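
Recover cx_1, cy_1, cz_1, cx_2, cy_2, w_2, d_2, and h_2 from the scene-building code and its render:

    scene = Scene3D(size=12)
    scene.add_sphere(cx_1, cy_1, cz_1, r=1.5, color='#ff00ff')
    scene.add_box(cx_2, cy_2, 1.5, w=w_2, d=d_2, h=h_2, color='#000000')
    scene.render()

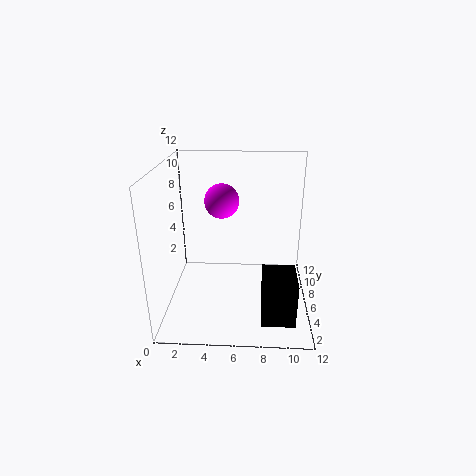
cx_1 = 4.5; cy_1 = 8; cz_1 = 8.5; cx_2 = 8; cy_2 = 0.5; w_2 = 2.5; d_2 = 3; h_2 = 3.5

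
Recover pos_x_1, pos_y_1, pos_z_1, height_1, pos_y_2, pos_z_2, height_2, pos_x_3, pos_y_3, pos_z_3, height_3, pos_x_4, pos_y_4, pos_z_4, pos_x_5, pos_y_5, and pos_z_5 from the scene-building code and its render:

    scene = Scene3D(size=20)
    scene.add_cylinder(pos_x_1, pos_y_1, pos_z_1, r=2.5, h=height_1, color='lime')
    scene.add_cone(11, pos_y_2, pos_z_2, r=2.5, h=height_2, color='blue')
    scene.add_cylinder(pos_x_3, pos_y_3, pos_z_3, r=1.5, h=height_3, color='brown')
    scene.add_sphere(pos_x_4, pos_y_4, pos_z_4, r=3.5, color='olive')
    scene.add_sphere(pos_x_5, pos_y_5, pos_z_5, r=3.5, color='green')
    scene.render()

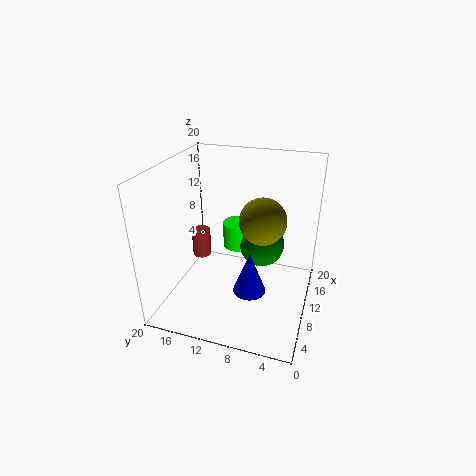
pos_x_1 = 16.5, pos_y_1 = 12, pos_z_1 = 5, height_1 = 4, pos_y_2 = 8.5, pos_z_2 = 0.5, height_2 = 6.5, pos_x_3 = 15, pos_y_3 = 18, pos_z_3 = 3, height_3 = 4.5, pos_x_4 = 14, pos_y_4 = 7.5, pos_z_4 = 11, pos_x_5 = 16, pos_y_5 = 8, pos_z_5 = 6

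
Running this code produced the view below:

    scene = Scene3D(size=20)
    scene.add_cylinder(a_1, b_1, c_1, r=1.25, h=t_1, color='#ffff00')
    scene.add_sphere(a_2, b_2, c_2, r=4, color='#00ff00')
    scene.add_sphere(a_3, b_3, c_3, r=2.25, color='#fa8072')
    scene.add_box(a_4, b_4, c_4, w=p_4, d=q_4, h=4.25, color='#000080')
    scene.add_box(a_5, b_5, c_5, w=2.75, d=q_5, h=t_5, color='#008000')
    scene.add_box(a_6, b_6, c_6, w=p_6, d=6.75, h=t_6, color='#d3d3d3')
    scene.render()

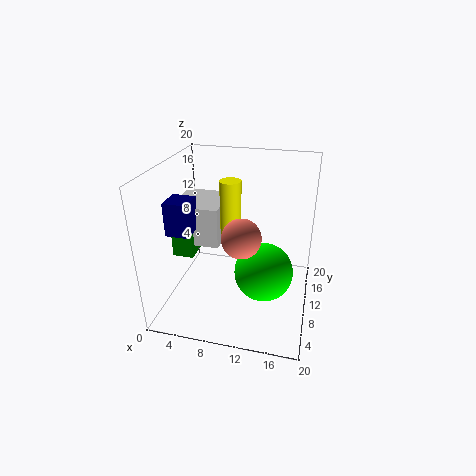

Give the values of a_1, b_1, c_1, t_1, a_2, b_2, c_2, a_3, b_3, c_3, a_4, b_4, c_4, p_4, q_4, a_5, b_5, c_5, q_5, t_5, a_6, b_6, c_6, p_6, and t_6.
a_1 = 10.25
b_1 = 5.5
c_1 = 12
t_1 = 7.75
a_2 = 14
b_2 = 8.5
c_2 = 6
a_3 = 12.25
b_3 = 2.5
c_3 = 14.25
a_4 = 2.5
b_4 = 3.5
c_4 = 12.75
p_4 = 3
q_4 = 3.25
a_5 = 2.25
b_5 = 5.5
c_5 = 8.75
q_5 = 4
t_5 = 3.75
a_6 = 2
b_6 = 6.25
c_6 = 10.25
p_6 = 6.25
t_6 = 5.25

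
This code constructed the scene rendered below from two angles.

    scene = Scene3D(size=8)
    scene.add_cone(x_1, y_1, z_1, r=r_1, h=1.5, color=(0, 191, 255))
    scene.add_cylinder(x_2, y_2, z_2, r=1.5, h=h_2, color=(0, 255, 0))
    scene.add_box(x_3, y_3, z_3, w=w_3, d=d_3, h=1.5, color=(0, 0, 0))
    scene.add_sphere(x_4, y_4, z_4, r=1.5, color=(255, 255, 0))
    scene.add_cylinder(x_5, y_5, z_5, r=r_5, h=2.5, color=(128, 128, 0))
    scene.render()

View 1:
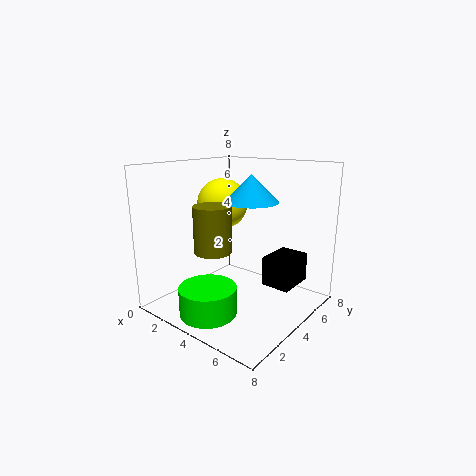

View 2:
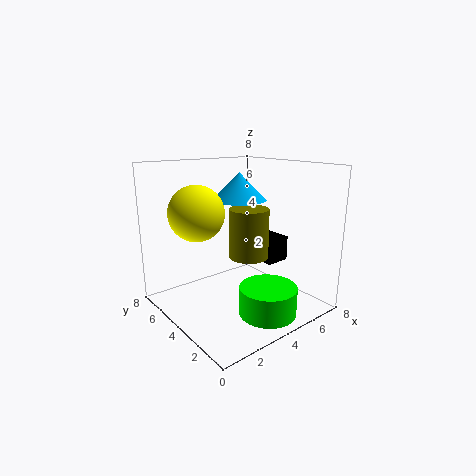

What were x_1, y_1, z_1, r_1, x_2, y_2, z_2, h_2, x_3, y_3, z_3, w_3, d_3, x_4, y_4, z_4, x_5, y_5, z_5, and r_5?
x_1 = 4.5, y_1 = 4.5, z_1 = 6, r_1 = 1.5, x_2 = 4, y_2 = 1.5, z_2 = 0.5, h_2 = 1.5, x_3 = 6, y_3 = 3.5, z_3 = 2, w_3 = 1.5, d_3 = 2, x_4 = 2, y_4 = 5, z_4 = 5.5, x_5 = 3.5, y_5 = 2.5, z_5 = 3.5, r_5 = 1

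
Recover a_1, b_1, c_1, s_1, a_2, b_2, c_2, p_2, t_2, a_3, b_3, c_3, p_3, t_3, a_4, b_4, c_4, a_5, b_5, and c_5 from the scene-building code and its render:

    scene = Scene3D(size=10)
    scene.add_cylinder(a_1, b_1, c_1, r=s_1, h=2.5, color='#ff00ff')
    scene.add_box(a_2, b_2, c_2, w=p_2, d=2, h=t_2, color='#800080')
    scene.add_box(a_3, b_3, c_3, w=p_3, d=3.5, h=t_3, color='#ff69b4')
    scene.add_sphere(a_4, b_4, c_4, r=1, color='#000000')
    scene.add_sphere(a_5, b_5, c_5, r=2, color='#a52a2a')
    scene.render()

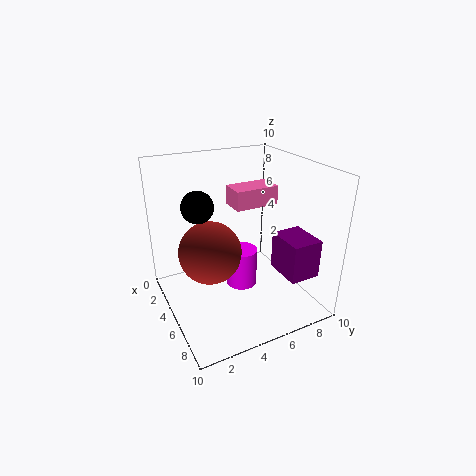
a_1 = 6.5; b_1 = 4.5; c_1 = 2.5; s_1 = 1; a_2 = 7; b_2 = 6.5; c_2 = 3.5; p_2 = 2.5; t_2 = 2.5; a_3 = 1; b_3 = 6; c_3 = 6; p_3 = 2; t_3 = 1.5; a_4 = 5.5; b_4 = 2; c_4 = 8; a_5 = 6; b_5 = 2.5; c_5 = 5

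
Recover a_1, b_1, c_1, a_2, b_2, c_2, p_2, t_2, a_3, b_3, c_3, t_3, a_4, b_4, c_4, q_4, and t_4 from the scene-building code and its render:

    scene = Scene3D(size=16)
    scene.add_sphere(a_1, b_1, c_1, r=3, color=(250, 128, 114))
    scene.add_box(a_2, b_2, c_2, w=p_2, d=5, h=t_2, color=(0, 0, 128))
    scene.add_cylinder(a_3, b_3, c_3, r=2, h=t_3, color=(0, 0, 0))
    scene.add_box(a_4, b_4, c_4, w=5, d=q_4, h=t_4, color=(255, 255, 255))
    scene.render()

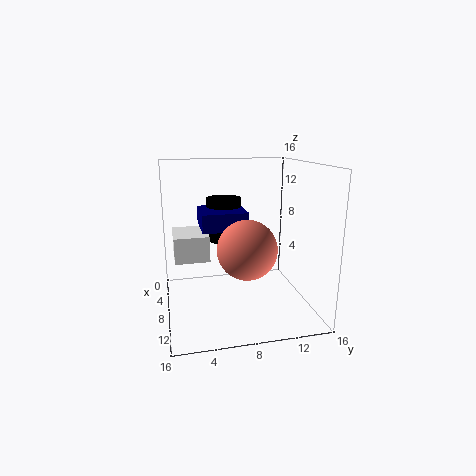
a_1 = 12; b_1 = 8; c_1 = 8; a_2 = 4; b_2 = 4; c_2 = 9; p_2 = 5; t_2 = 2; a_3 = 5; b_3 = 7; c_3 = 7; t_3 = 5; a_4 = 2; b_4 = 1; c_4 = 5; q_4 = 4; t_4 = 3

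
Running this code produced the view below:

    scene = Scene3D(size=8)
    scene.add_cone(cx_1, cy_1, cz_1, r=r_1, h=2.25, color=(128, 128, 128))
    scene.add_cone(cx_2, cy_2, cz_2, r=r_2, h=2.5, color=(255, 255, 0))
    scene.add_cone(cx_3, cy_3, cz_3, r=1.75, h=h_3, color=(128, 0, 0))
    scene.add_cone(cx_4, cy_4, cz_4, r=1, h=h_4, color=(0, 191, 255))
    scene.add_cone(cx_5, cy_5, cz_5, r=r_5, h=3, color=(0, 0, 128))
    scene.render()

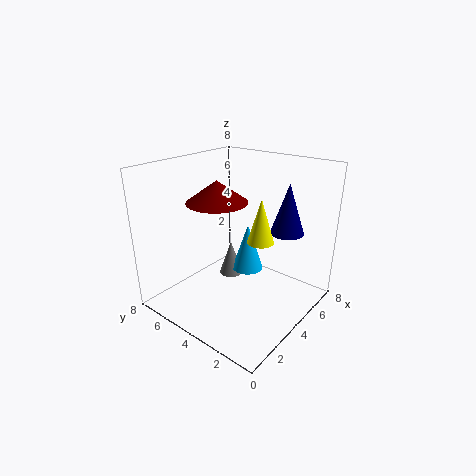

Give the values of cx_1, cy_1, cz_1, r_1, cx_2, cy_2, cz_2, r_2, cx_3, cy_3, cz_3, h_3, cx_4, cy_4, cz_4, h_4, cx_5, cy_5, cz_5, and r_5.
cx_1 = 5.75, cy_1 = 6, cz_1 = 0.25, r_1 = 0.75, cx_2 = 4.75, cy_2 = 3, cz_2 = 3.75, r_2 = 0.75, cx_3 = 4, cy_3 = 5.5, cz_3 = 5.75, h_3 = 1.25, cx_4 = 6.25, cy_4 = 5, cz_4 = 0.75, h_4 = 3, cx_5 = 6.75, cy_5 = 2.5, cz_5 = 3.75, r_5 = 1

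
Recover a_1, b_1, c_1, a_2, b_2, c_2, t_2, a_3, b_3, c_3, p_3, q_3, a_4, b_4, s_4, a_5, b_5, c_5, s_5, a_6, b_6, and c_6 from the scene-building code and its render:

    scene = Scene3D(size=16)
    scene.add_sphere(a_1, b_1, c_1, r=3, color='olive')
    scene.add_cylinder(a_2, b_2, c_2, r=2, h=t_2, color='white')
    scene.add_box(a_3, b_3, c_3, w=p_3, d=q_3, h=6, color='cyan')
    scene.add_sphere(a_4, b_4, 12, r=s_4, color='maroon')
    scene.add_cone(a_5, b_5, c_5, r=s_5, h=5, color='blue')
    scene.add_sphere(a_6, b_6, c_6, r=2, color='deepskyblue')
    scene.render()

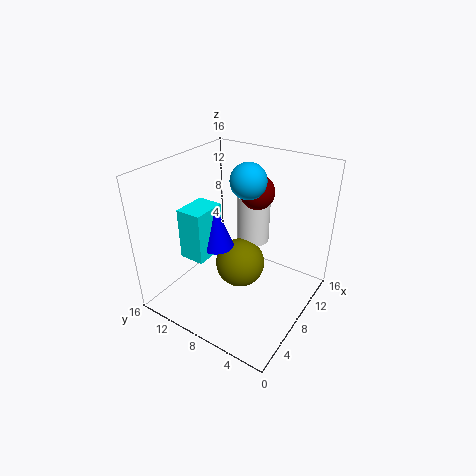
a_1 = 10; b_1 = 9; c_1 = 3; a_2 = 13; b_2 = 9; c_2 = 5; t_2 = 6; a_3 = 5; b_3 = 11; c_3 = 5; p_3 = 4; q_3 = 3; a_4 = 12; b_4 = 8; s_4 = 2; a_5 = 8; b_5 = 11; c_5 = 6; s_5 = 2; a_6 = 10; b_6 = 8; c_6 = 14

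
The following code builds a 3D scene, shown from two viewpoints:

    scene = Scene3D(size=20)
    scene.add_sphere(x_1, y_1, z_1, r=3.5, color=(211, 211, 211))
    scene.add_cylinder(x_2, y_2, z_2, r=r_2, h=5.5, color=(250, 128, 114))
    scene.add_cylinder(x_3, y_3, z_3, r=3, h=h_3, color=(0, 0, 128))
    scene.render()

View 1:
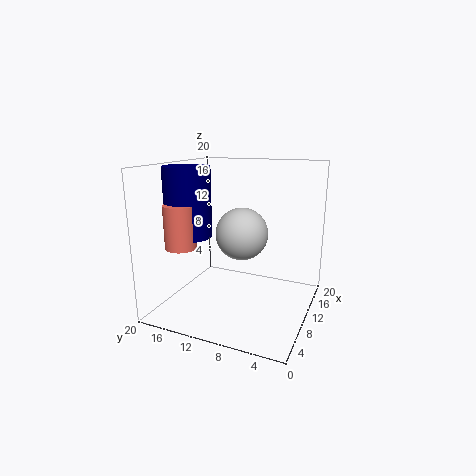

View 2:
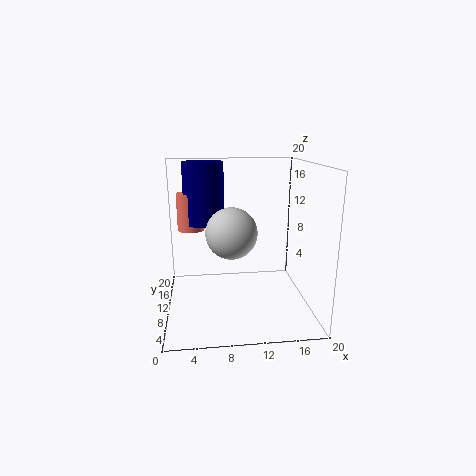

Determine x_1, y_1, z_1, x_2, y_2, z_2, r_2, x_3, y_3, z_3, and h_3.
x_1 = 9; y_1 = 9; z_1 = 11; x_2 = 3.5; y_2 = 15; z_2 = 10; r_2 = 2; x_3 = 5.5; y_3 = 15; z_3 = 11; h_3 = 9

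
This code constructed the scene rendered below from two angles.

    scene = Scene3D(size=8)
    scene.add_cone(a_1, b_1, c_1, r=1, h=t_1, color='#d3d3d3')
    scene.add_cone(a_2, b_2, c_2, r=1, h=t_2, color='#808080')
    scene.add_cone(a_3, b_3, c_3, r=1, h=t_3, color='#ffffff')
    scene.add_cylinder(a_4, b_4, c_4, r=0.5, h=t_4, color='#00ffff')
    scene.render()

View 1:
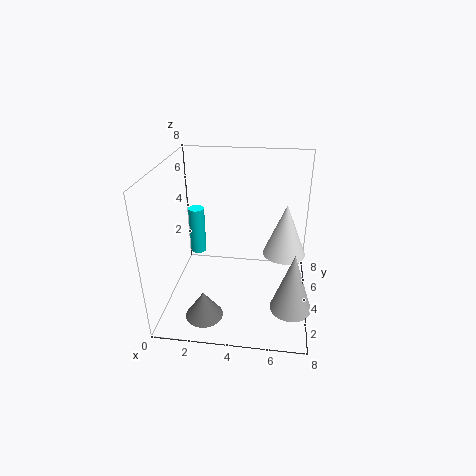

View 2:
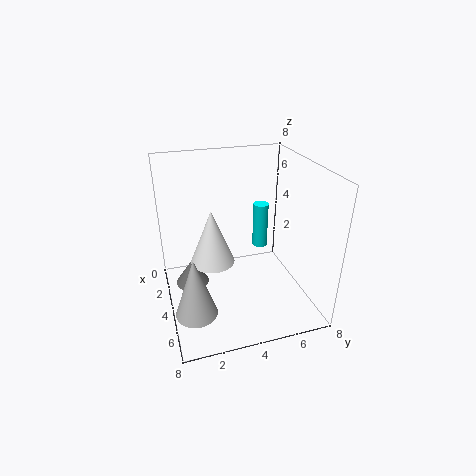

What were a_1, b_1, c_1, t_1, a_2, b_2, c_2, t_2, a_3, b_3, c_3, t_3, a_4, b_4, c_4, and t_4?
a_1 = 7
b_1 = 1
c_1 = 2
t_1 = 3
a_2 = 2.5
b_2 = 1.5
c_2 = 0.5
t_2 = 1.5
a_3 = 6.5
b_3 = 2
c_3 = 4.5
t_3 = 2.5
a_4 = 1
b_4 = 6.5
c_4 = 1.5
t_4 = 3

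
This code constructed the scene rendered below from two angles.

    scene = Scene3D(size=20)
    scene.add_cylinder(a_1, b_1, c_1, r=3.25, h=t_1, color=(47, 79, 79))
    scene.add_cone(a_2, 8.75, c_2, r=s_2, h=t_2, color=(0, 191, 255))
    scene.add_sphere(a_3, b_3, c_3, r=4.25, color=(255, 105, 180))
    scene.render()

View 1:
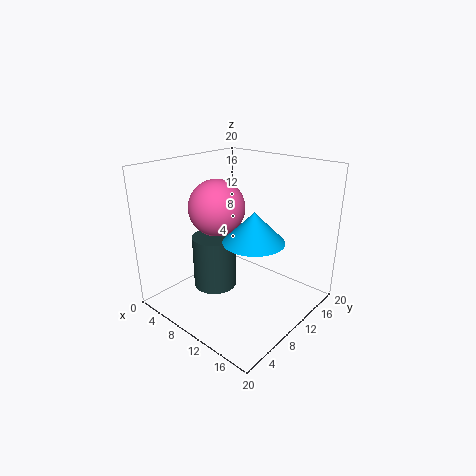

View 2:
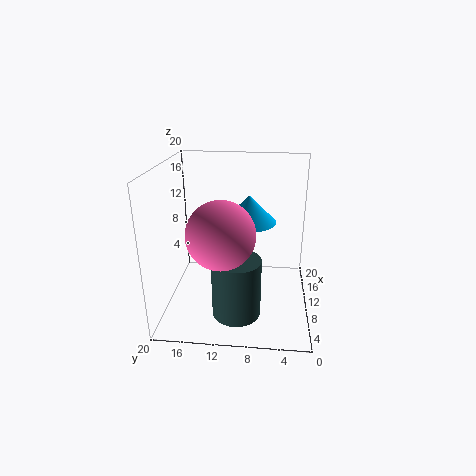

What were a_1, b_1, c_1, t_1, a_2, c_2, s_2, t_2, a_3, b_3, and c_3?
a_1 = 5.5, b_1 = 9.75, c_1 = 1, t_1 = 8, a_2 = 13.75, c_2 = 11, s_2 = 4, t_2 = 4, a_3 = 4.5, b_3 = 11.5, c_3 = 12.75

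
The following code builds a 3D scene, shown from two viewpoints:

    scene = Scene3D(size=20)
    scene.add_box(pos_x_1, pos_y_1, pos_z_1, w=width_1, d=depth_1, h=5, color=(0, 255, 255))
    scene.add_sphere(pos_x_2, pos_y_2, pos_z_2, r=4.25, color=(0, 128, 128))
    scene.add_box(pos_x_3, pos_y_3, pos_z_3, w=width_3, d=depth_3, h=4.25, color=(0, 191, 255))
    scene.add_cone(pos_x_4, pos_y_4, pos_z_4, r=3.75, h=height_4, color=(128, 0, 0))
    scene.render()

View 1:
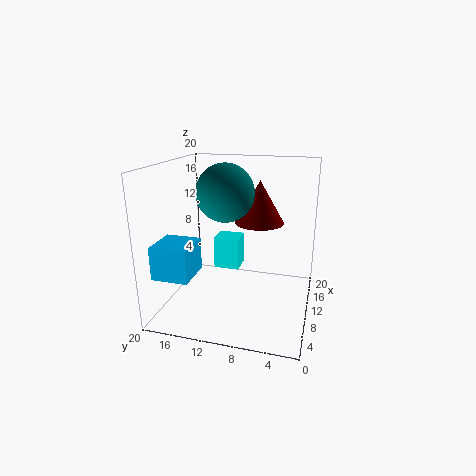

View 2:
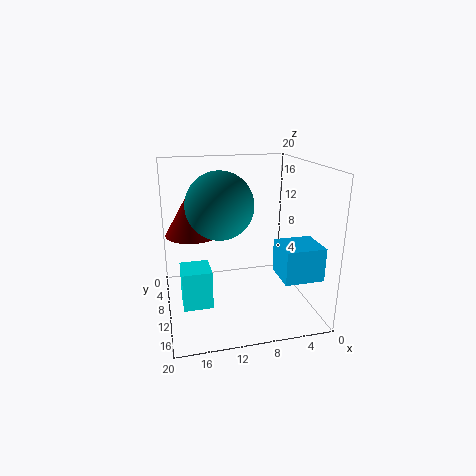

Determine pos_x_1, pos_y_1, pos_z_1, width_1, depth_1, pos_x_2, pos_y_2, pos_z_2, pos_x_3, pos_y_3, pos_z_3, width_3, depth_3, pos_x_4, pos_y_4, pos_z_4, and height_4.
pos_x_1 = 14.5
pos_y_1 = 11.25
pos_z_1 = 2.75
width_1 = 3.75
depth_1 = 4
pos_x_2 = 13
pos_y_2 = 12.75
pos_z_2 = 15.5
pos_x_3 = 1.25
pos_y_3 = 14
pos_z_3 = 6.75
width_3 = 5
depth_3 = 4.75
pos_x_4 = 16
pos_y_4 = 8.25
pos_z_4 = 10.5
height_4 = 6.5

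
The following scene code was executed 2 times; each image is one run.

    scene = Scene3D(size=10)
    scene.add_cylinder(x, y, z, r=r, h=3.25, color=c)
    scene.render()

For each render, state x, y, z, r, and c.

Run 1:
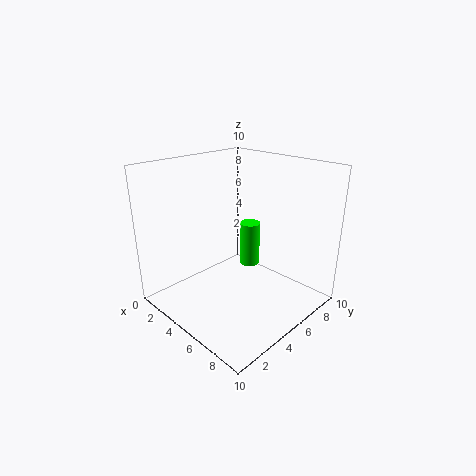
x = 4.5; y = 6.75; z = 2.25; r = 0.75; c = 'lime'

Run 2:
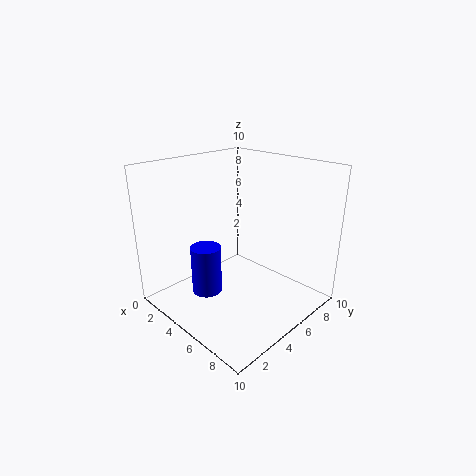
x = 4.5; y = 2.5; z = 1.75; r = 1; c = 'blue'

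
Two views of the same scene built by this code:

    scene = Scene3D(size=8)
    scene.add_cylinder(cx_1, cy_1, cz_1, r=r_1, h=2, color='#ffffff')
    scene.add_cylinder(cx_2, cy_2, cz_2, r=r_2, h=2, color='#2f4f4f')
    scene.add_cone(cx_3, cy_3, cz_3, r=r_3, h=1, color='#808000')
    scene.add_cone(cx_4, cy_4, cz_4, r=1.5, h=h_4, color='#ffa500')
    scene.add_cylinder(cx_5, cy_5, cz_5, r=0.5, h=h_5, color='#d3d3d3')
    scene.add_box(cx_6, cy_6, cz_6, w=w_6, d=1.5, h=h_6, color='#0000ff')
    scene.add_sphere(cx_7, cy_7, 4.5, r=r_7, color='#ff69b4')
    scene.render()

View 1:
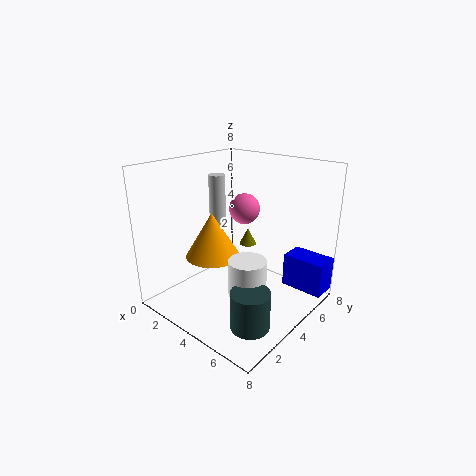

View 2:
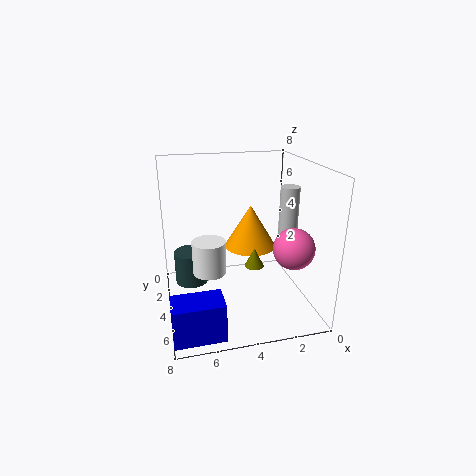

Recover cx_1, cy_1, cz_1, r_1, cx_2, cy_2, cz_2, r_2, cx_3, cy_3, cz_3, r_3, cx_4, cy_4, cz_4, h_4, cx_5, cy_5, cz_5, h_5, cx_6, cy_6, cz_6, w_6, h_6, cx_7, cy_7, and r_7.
cx_1 = 5.5, cy_1 = 3, cz_1 = 1.5, r_1 = 1, cx_2 = 6.5, cy_2 = 2, cz_2 = 0.5, r_2 = 1, cx_3 = 3.5, cy_3 = 5.5, cz_3 = 3, r_3 = 0.5, cx_4 = 3, cy_4 = 3, cz_4 = 3, h_4 = 2.5, cx_5 = 1.5, cy_5 = 5, cz_5 = 4, h_5 = 3, cx_6 = 5.5, cy_6 = 6.5, cz_6 = 0.5, w_6 = 2.5, h_6 = 2, cx_7 = 2, cy_7 = 7, r_7 = 1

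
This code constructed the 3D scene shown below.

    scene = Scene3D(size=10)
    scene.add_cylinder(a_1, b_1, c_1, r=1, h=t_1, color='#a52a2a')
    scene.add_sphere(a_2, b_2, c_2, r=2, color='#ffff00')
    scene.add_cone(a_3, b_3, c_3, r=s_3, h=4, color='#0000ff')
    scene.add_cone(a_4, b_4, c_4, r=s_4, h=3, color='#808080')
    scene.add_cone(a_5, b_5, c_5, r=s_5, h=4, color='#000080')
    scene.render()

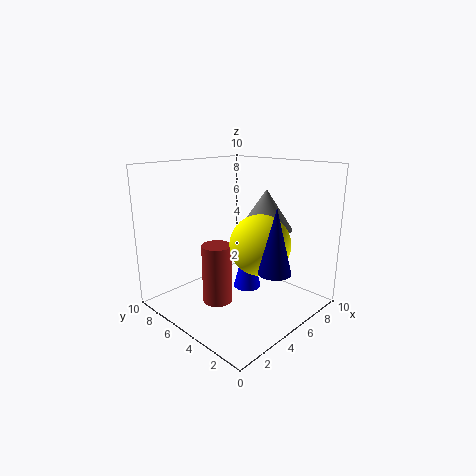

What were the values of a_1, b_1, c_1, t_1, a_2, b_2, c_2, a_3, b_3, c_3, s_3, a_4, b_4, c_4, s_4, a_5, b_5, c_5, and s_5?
a_1 = 3, b_1 = 5, c_1 = 1, t_1 = 4, a_2 = 5, b_2 = 3, c_2 = 5, a_3 = 6, b_3 = 5, c_3 = 1, s_3 = 1, a_4 = 8, b_4 = 5, c_4 = 5, s_4 = 2, a_5 = 4, b_5 = 1, c_5 = 4, s_5 = 1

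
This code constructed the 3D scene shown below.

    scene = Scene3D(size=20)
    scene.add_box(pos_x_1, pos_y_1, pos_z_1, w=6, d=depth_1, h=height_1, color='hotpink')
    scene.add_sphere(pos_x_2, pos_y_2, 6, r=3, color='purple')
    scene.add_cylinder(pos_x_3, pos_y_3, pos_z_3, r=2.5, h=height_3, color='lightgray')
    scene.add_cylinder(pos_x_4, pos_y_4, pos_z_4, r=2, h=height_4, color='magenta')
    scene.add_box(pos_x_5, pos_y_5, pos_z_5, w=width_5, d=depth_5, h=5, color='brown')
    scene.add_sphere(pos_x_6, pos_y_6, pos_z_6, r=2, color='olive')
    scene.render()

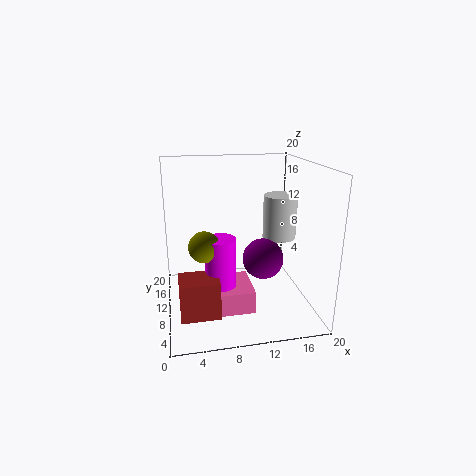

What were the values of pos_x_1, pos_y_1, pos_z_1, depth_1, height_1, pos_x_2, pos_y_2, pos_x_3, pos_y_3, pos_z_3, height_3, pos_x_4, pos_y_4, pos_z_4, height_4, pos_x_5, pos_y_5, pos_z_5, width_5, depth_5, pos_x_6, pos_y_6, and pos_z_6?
pos_x_1 = 5, pos_y_1 = 3.5, pos_z_1 = 2, depth_1 = 6, height_1 = 3, pos_x_2 = 14, pos_y_2 = 11, pos_x_3 = 17, pos_y_3 = 13, pos_z_3 = 8.5, height_3 = 6.5, pos_x_4 = 7, pos_y_4 = 6.5, pos_z_4 = 3, height_4 = 8.5, pos_x_5 = 1.5, pos_y_5 = 3, pos_z_5 = 2, width_5 = 5, depth_5 = 4, pos_x_6 = 5, pos_y_6 = 6.5, pos_z_6 = 10.5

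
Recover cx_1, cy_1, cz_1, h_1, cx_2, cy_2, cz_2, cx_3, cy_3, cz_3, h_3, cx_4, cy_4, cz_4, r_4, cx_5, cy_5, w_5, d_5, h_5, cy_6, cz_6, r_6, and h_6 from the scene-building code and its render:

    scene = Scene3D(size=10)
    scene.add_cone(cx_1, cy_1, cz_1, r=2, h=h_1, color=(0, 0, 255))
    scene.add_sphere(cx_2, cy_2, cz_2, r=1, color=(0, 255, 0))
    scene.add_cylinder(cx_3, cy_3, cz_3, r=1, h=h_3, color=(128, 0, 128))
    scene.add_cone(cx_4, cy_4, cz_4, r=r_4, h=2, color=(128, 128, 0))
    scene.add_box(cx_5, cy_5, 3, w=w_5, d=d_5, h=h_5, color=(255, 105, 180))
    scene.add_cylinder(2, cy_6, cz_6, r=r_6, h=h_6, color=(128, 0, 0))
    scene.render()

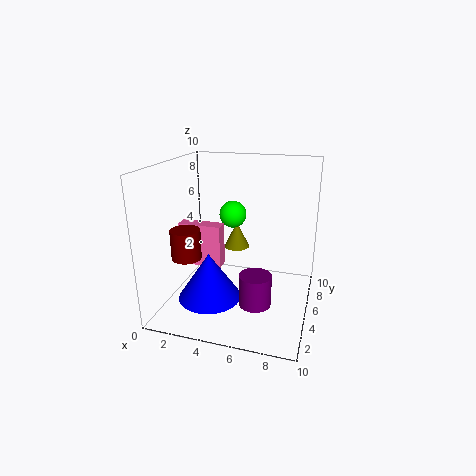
cx_1 = 4, cy_1 = 2, cz_1 = 2, h_1 = 3, cx_2 = 4, cy_2 = 7, cz_2 = 6, cx_3 = 7, cy_3 = 2, cz_3 = 2, h_3 = 2, cx_4 = 4, cy_4 = 8, cz_4 = 3, r_4 = 1, cx_5 = 1, cy_5 = 4, w_5 = 3, d_5 = 1, h_5 = 3, cy_6 = 3, cz_6 = 4, r_6 = 1, h_6 = 2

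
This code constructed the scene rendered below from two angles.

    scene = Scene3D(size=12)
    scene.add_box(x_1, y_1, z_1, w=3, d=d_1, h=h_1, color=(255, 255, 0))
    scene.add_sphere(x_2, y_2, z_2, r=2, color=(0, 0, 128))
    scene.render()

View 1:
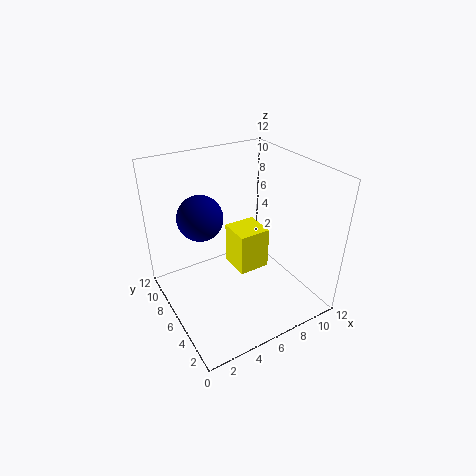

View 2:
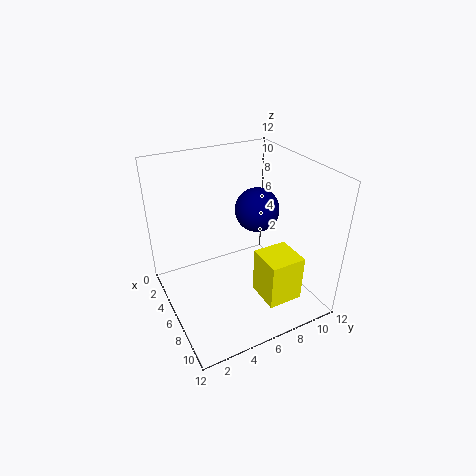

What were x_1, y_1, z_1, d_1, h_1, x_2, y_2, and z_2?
x_1 = 7, y_1 = 7, z_1 = 1, d_1 = 3, h_1 = 4, x_2 = 4, y_2 = 9, z_2 = 7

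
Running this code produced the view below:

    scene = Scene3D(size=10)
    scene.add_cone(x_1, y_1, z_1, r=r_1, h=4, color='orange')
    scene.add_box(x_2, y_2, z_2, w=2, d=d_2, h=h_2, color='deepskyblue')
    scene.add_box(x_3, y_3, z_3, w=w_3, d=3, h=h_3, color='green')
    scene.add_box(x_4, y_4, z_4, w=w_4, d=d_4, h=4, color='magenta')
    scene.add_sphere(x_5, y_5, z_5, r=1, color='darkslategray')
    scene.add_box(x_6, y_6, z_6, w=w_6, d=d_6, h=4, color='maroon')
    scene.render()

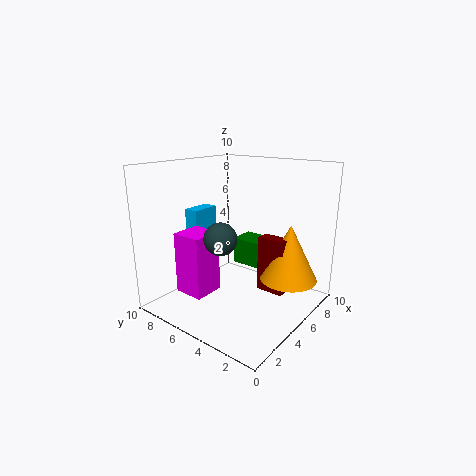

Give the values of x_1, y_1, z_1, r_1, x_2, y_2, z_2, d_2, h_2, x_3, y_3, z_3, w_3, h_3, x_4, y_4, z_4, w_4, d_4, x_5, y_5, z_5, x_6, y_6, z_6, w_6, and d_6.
x_1 = 7, y_1 = 2, z_1 = 2, r_1 = 2, x_2 = 3, y_2 = 7, z_2 = 3, d_2 = 1, h_2 = 4, x_3 = 7, y_3 = 4, z_3 = 2, w_3 = 2, h_3 = 2, x_4 = 1, y_4 = 5, z_4 = 2, w_4 = 2, d_4 = 2, x_5 = 2, y_5 = 4, z_5 = 6, x_6 = 6, y_6 = 2, z_6 = 1, w_6 = 1, d_6 = 2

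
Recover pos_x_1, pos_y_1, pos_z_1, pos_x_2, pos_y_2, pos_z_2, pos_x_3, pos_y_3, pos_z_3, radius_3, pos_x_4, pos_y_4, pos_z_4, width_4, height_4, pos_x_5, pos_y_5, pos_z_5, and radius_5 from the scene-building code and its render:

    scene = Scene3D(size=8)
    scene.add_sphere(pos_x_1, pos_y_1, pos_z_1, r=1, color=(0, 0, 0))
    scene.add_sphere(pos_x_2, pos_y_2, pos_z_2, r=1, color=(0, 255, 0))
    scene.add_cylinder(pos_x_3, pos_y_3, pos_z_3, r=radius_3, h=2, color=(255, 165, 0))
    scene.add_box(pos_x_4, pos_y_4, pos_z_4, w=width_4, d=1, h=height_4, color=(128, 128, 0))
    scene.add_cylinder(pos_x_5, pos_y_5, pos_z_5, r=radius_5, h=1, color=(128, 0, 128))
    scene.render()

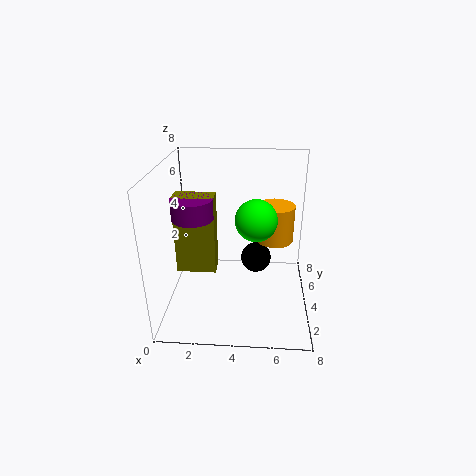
pos_x_1 = 5; pos_y_1 = 7; pos_z_1 = 1; pos_x_2 = 5; pos_y_2 = 2; pos_z_2 = 6; pos_x_3 = 6; pos_y_3 = 4; pos_z_3 = 4; radius_3 = 1; pos_x_4 = 1; pos_y_4 = 2; pos_z_4 = 3; width_4 = 2; height_4 = 4; pos_x_5 = 2; pos_y_5 = 2; pos_z_5 = 6; radius_5 = 1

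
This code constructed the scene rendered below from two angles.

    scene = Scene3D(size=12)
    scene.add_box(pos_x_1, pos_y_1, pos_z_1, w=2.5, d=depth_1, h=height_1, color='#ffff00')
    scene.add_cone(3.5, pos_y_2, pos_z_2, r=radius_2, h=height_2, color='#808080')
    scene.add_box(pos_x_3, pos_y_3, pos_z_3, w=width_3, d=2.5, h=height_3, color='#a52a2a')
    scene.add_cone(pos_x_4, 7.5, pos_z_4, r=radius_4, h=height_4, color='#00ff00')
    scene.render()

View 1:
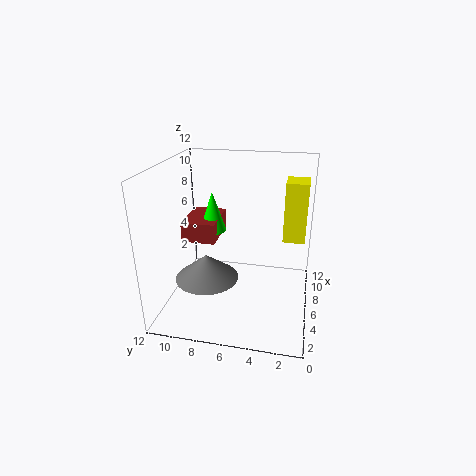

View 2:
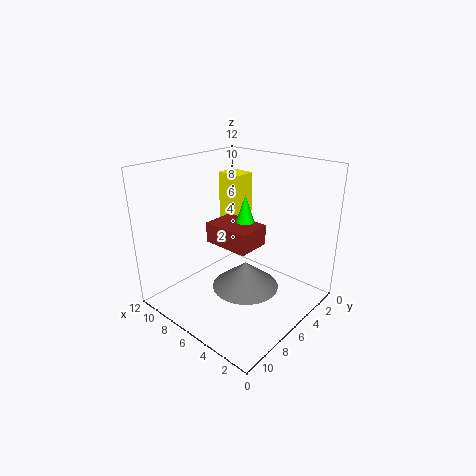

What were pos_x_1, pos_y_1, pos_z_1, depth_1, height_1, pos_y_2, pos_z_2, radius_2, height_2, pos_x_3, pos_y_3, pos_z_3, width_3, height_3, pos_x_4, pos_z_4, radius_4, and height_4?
pos_x_1 = 9
pos_y_1 = 0.5
pos_z_1 = 4.5
depth_1 = 2
height_1 = 5.5
pos_y_2 = 8
pos_z_2 = 3.5
radius_2 = 2.5
height_2 = 2
pos_x_3 = 2.5
pos_y_3 = 7
pos_z_3 = 7
width_3 = 3.5
height_3 = 1.5
pos_x_4 = 4
pos_z_4 = 7.5
radius_4 = 1
height_4 = 3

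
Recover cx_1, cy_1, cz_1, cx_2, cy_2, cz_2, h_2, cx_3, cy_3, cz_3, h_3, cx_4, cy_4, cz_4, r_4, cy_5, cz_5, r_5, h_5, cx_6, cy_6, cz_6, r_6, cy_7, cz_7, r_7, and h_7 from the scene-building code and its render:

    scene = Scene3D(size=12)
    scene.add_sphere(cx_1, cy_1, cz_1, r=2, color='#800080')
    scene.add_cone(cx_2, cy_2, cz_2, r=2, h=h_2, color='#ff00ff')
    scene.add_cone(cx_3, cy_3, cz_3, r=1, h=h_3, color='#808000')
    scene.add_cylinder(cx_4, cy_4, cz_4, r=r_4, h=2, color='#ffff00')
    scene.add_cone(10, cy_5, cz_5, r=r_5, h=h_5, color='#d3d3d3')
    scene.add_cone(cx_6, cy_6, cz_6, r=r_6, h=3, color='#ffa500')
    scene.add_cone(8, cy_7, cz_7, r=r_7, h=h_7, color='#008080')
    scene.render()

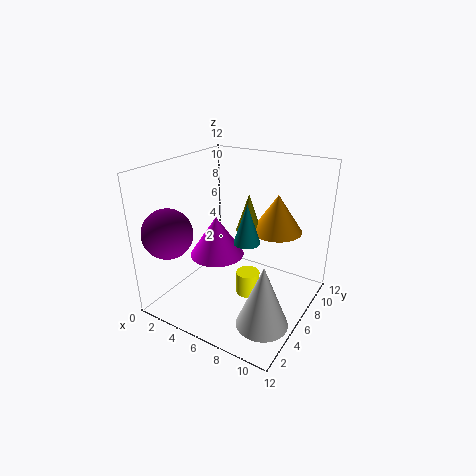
cx_1 = 2
cy_1 = 2
cz_1 = 7
cx_2 = 6
cy_2 = 3
cz_2 = 6
h_2 = 3
cx_3 = 7
cy_3 = 6
cz_3 = 7
h_3 = 3
cx_4 = 7
cy_4 = 6
cz_4 = 1
r_4 = 1
cy_5 = 3
cz_5 = 1
r_5 = 2
h_5 = 5
cx_6 = 9
cy_6 = 7
cz_6 = 7
r_6 = 2
cy_7 = 4
cz_7 = 7
r_7 = 1
h_7 = 3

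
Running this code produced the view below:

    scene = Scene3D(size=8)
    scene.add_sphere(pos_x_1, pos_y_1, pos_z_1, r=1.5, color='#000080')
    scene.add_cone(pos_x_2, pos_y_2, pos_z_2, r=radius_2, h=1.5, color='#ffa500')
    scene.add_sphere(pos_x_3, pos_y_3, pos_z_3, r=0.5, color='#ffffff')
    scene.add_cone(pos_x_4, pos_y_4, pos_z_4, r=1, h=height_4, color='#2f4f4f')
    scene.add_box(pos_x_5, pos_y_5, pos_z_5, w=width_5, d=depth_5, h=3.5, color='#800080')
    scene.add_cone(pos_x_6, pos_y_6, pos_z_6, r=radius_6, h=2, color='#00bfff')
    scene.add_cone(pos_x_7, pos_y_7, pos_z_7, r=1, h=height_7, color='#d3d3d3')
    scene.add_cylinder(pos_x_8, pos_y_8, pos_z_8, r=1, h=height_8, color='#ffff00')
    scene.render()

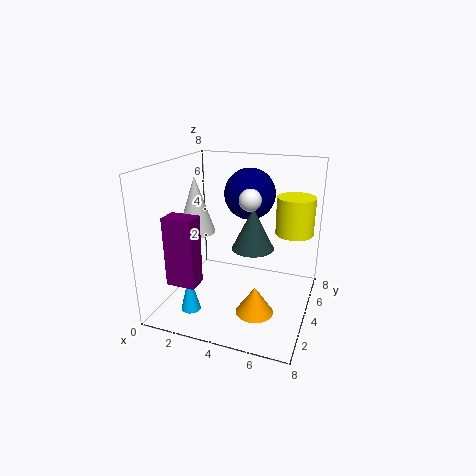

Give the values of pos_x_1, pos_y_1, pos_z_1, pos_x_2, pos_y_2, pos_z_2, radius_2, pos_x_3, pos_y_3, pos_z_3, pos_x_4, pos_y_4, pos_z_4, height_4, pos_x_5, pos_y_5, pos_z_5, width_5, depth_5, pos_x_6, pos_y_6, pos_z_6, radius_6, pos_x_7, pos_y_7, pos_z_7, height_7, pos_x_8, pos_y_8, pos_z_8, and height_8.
pos_x_1 = 4
pos_y_1 = 6
pos_z_1 = 6
pos_x_2 = 5.5
pos_y_2 = 2.5
pos_z_2 = 0.5
radius_2 = 1
pos_x_3 = 5.5
pos_y_3 = 1.5
pos_z_3 = 7
pos_x_4 = 5.5
pos_y_4 = 2
pos_z_4 = 4.5
height_4 = 2
pos_x_5 = 1.5
pos_y_5 = 0.5
pos_z_5 = 2.5
width_5 = 1.5
depth_5 = 1
pos_x_6 = 2.5
pos_y_6 = 1
pos_z_6 = 1
radius_6 = 0.5
pos_x_7 = 2
pos_y_7 = 3
pos_z_7 = 4.5
height_7 = 3
pos_x_8 = 7
pos_y_8 = 4.5
pos_z_8 = 4.5
height_8 = 2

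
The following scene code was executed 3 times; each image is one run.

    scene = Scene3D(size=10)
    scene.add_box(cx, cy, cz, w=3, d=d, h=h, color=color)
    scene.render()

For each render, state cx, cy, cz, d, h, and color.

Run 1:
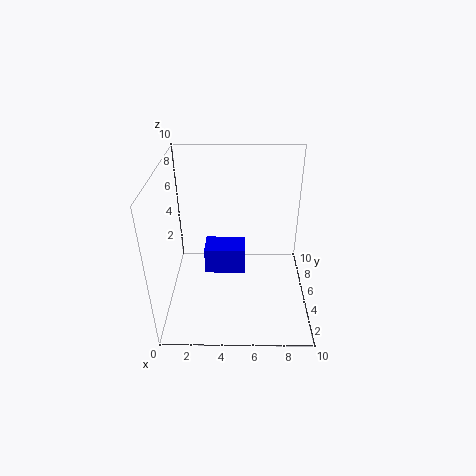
cx = 2.5, cy = 5.5, cz = 1.5, d = 2, h = 2, color = 'blue'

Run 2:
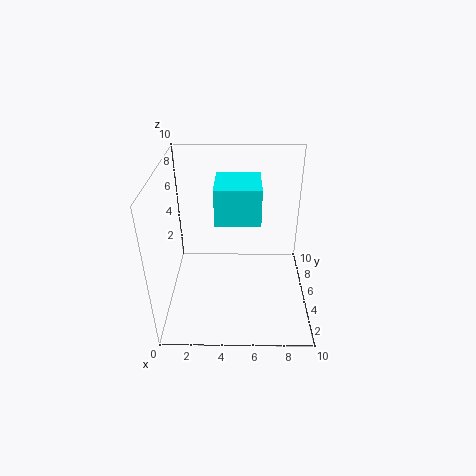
cx = 3.5, cy = 4, cz = 6.5, d = 3, h = 2.5, color = 'cyan'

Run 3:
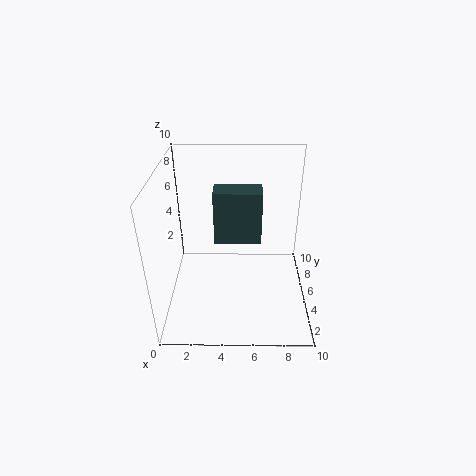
cx = 3.5, cy = 3.5, cz = 5.5, d = 1.5, h = 3.5, color = 'darkslategray'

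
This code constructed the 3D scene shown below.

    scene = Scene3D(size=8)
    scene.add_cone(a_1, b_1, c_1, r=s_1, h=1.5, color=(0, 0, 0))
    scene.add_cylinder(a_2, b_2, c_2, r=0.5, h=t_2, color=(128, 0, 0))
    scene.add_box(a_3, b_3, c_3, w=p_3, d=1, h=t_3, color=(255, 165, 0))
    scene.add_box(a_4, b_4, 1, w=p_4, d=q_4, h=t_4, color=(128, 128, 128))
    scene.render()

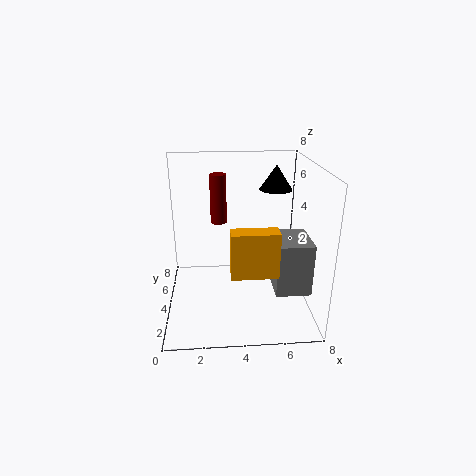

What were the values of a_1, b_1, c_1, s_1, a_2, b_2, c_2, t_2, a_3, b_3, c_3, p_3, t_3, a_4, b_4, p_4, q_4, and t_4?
a_1 = 6.5; b_1 = 6.5; c_1 = 6; s_1 = 1; a_2 = 3; b_2 = 6.5; c_2 = 4; t_2 = 3; a_3 = 3.5; b_3 = 2; c_3 = 2.5; p_3 = 2.5; t_3 = 2.5; a_4 = 6; b_4 = 2.5; p_4 = 2; q_4 = 2.5; t_4 = 3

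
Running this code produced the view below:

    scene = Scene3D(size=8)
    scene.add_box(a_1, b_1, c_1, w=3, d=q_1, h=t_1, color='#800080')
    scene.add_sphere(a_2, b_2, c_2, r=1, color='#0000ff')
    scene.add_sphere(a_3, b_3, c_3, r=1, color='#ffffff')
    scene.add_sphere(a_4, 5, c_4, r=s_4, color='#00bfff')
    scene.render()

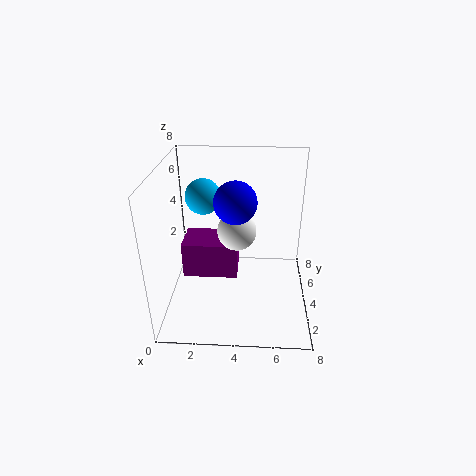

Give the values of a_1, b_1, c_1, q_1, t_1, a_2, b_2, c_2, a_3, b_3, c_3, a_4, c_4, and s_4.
a_1 = 1, b_1 = 3, c_1 = 2, q_1 = 2, t_1 = 2, a_2 = 4, b_2 = 2, c_2 = 7, a_3 = 4, b_3 = 3, c_3 = 5, a_4 = 2, c_4 = 6, s_4 = 1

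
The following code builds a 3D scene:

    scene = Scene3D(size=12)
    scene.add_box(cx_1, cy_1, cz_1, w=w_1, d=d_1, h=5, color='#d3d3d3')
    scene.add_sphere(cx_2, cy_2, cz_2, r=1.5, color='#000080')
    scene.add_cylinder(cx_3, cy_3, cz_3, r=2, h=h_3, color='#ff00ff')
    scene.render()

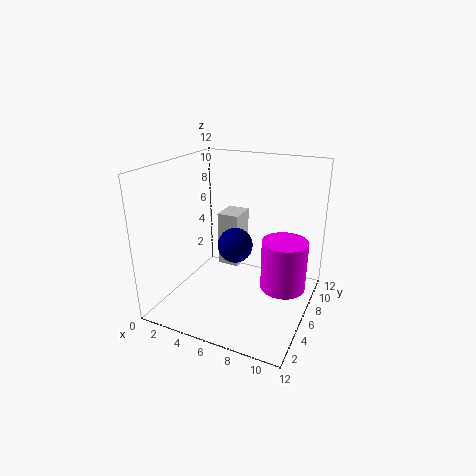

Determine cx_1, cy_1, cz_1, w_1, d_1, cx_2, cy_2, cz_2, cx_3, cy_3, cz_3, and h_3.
cx_1 = 3, cy_1 = 8, cz_1 = 2, w_1 = 2, d_1 = 2.5, cx_2 = 5.5, cy_2 = 6.5, cz_2 = 5, cx_3 = 9.5, cy_3 = 8, cz_3 = 1, h_3 = 4.5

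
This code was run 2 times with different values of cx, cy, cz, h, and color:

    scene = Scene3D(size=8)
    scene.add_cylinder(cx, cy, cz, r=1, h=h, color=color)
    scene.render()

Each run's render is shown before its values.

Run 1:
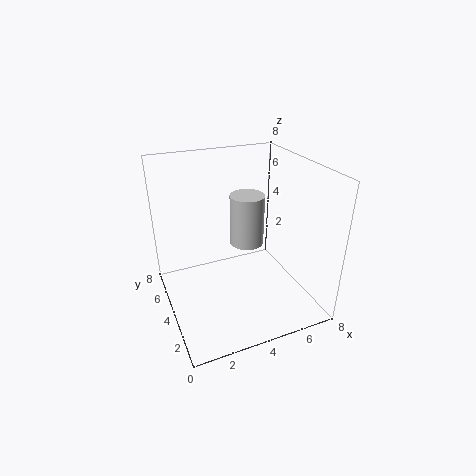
cx = 5; cy = 5; cz = 3; h = 3; color = 'lightgray'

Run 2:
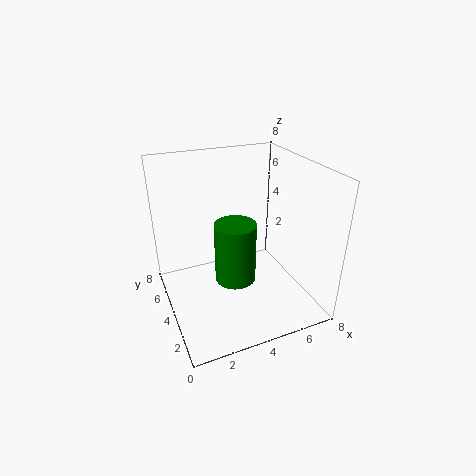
cx = 3; cy = 2; cz = 3; h = 3; color = 'green'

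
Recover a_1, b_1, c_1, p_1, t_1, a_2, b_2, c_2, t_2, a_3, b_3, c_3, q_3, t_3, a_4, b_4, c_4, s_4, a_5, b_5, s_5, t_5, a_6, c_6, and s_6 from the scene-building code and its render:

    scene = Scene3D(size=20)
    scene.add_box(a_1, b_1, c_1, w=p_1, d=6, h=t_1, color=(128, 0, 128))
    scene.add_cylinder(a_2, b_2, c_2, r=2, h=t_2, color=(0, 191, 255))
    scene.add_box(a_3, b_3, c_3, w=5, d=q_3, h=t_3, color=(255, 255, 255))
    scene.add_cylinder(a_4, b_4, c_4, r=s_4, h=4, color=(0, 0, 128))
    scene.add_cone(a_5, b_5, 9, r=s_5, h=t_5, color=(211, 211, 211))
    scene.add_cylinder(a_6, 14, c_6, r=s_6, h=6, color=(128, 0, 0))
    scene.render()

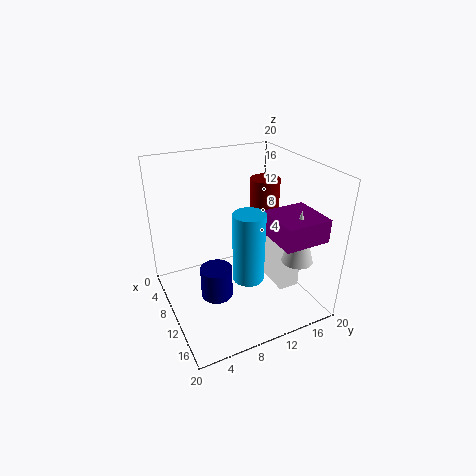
a_1 = 13; b_1 = 12; c_1 = 12; p_1 = 6; t_1 = 3; a_2 = 15; b_2 = 9; c_2 = 7; t_2 = 9; a_3 = 9; b_3 = 15; c_3 = 2; q_3 = 3; t_3 = 7; a_4 = 14; b_4 = 5; c_4 = 5; s_4 = 2; a_5 = 17; b_5 = 15; s_5 = 2; t_5 = 7; a_6 = 10; c_6 = 12; s_6 = 2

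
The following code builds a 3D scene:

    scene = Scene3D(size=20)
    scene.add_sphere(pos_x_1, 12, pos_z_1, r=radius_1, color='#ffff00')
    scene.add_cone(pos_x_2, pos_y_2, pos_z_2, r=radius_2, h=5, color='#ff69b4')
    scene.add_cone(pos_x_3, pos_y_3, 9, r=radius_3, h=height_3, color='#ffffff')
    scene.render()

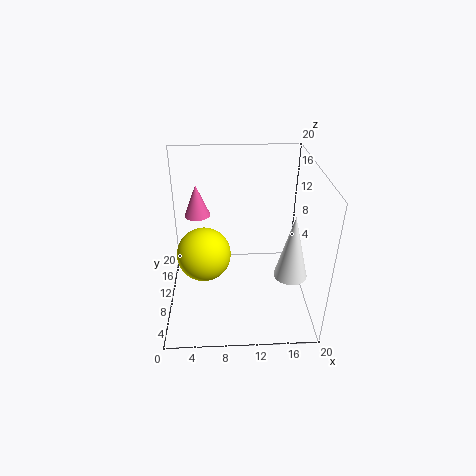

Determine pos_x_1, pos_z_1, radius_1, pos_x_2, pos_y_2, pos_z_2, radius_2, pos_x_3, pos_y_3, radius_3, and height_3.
pos_x_1 = 5, pos_z_1 = 6, radius_1 = 4, pos_x_2 = 4, pos_y_2 = 17, pos_z_2 = 10, radius_2 = 2, pos_x_3 = 16, pos_y_3 = 3, radius_3 = 2, height_3 = 8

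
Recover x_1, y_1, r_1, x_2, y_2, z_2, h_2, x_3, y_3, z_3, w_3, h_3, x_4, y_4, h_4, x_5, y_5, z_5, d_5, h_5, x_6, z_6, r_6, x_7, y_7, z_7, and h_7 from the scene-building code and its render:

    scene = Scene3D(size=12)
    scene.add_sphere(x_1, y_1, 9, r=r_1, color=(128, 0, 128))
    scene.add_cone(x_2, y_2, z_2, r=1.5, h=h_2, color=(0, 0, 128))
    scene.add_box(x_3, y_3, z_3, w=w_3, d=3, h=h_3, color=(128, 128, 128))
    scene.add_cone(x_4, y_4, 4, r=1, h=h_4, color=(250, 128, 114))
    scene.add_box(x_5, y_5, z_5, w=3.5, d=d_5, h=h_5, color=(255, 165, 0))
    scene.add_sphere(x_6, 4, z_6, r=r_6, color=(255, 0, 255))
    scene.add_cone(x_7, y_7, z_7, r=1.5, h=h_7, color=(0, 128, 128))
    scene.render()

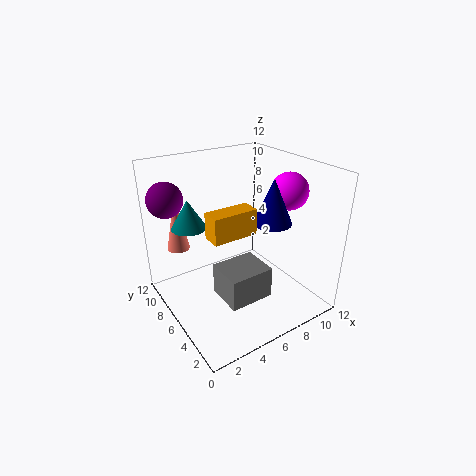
x_1 = 1.5; y_1 = 10; r_1 = 1.5; x_2 = 7.5; y_2 = 3.5; z_2 = 8; h_2 = 3.5; x_3 = 3; y_3 = 2; z_3 = 2.5; w_3 = 3.5; h_3 = 2.5; x_4 = 2.5; y_4 = 10.5; h_4 = 5; x_5 = 2.5; y_5 = 3.5; z_5 = 7.5; d_5 = 1.5; h_5 = 2; x_6 = 9.5; z_6 = 10; r_6 = 1.5; x_7 = 3; y_7 = 9; z_7 = 6.5; h_7 = 2.5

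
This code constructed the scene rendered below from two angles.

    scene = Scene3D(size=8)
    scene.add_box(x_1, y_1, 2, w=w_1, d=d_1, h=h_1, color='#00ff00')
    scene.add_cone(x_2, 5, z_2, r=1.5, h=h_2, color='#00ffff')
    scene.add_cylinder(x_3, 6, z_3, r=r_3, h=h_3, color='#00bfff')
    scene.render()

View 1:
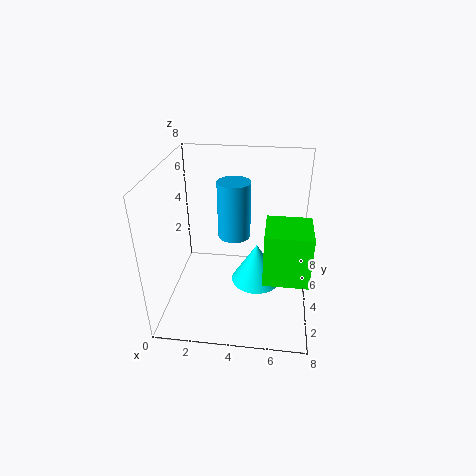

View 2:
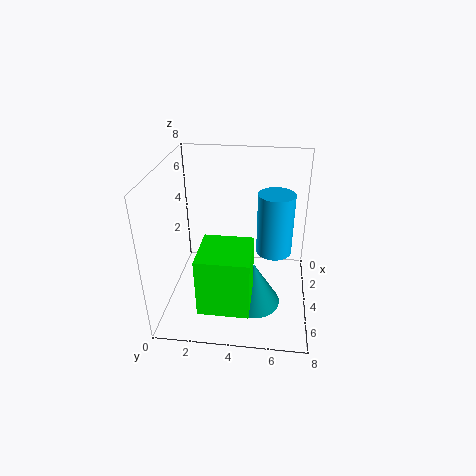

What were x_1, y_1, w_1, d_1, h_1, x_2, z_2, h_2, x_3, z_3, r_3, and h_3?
x_1 = 5.5
y_1 = 2.5
w_1 = 2.5
d_1 = 2.5
h_1 = 3
x_2 = 5
z_2 = 0.5
h_2 = 2.5
x_3 = 3.5
z_3 = 3
r_3 = 1
h_3 = 3.5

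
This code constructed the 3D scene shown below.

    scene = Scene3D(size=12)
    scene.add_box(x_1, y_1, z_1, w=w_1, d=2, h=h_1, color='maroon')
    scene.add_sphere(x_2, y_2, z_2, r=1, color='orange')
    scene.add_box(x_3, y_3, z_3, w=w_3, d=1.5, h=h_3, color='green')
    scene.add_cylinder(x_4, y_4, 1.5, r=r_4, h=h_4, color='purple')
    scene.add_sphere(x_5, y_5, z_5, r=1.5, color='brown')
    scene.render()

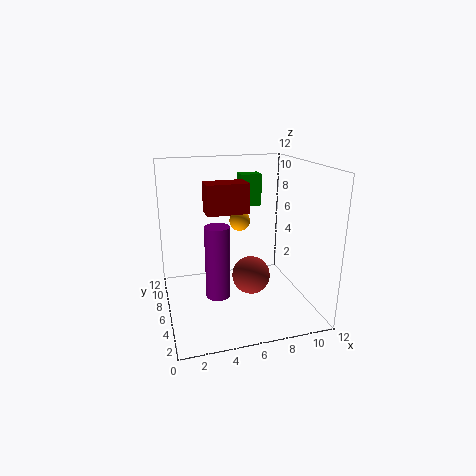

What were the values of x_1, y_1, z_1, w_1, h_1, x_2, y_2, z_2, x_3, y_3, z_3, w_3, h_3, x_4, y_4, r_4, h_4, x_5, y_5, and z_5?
x_1 = 3.5; y_1 = 6; z_1 = 8; w_1 = 3.5; h_1 = 2.5; x_2 = 7.5; y_2 = 10.5; z_2 = 6; x_3 = 7.5; y_3 = 10; z_3 = 7.5; w_3 = 2; h_3 = 3; x_4 = 4; y_4 = 5; r_4 = 1; h_4 = 6; x_5 = 6.5; y_5 = 4; z_5 = 3.5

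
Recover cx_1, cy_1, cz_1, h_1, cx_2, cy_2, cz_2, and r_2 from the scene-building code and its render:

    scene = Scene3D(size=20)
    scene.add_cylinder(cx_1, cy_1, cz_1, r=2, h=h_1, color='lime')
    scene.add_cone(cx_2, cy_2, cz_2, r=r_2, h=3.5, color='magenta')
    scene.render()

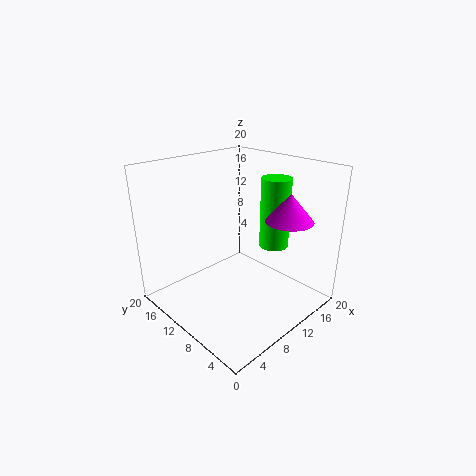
cx_1 = 13.5
cy_1 = 6.5
cz_1 = 9
h_1 = 9.5
cx_2 = 12
cy_2 = 3
cz_2 = 14
r_2 = 3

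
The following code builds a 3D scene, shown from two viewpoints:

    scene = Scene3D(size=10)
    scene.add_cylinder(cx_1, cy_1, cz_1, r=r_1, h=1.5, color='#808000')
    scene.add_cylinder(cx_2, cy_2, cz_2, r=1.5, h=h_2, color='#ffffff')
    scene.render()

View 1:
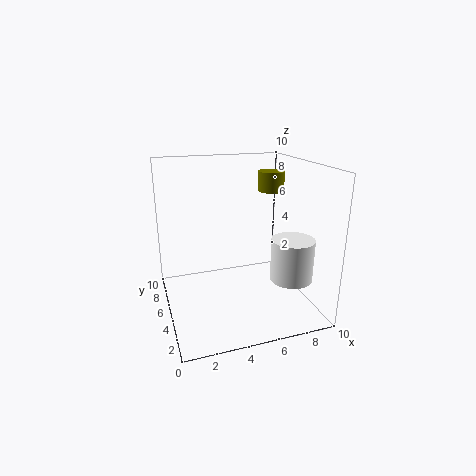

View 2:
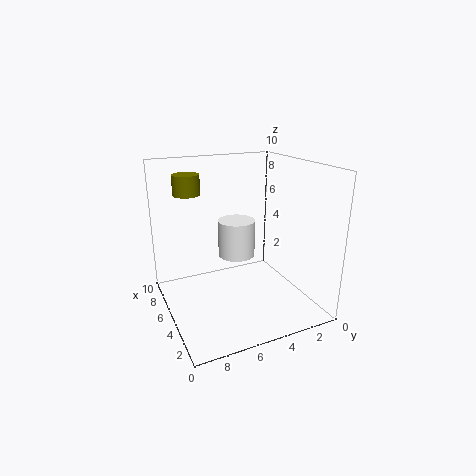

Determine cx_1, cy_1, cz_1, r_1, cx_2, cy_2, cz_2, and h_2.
cx_1 = 8.5, cy_1 = 7.5, cz_1 = 7.5, r_1 = 1, cx_2 = 8.5, cy_2 = 3.5, cz_2 = 2, h_2 = 3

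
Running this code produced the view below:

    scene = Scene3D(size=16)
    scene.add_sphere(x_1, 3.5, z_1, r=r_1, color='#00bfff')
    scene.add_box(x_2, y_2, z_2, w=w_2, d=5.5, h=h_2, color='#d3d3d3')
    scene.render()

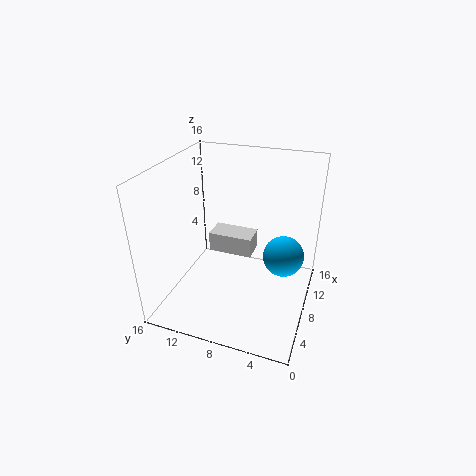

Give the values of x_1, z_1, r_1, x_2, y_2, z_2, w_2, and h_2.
x_1 = 12; z_1 = 4; r_1 = 2.5; x_2 = 11; y_2 = 7.5; z_2 = 3.5; w_2 = 3; h_2 = 2.5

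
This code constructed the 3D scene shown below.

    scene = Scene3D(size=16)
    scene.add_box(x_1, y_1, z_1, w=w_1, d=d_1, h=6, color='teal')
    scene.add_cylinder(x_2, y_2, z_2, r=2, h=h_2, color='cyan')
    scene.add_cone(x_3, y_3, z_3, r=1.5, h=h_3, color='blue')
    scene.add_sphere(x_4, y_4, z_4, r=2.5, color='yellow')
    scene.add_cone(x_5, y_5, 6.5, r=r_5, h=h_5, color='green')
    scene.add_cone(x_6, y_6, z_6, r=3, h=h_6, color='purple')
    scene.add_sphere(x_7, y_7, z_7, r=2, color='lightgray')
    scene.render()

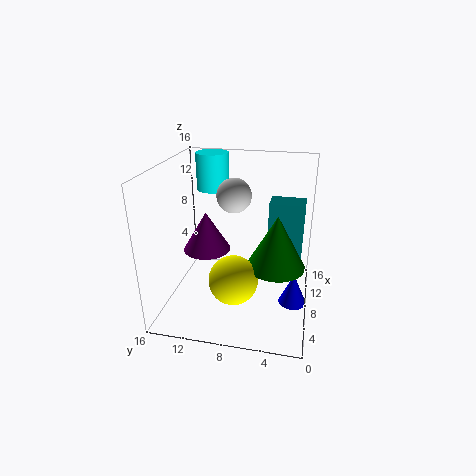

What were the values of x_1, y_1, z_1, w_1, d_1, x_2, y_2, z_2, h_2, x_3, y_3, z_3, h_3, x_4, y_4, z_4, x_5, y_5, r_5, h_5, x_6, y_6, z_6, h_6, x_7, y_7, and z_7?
x_1 = 6; y_1 = 1; z_1 = 7; w_1 = 2.5; d_1 = 3.5; x_2 = 14; y_2 = 12.5; z_2 = 11.5; h_2 = 4.5; x_3 = 6.5; y_3 = 1.5; z_3 = 1.5; h_3 = 3.5; x_4 = 3.5; y_4 = 7.5; z_4 = 5.5; x_5 = 5.5; y_5 = 3.5; r_5 = 3; h_5 = 5.5; x_6 = 12; y_6 = 13; z_6 = 4; h_6 = 5; x_7 = 10.5; y_7 = 9; z_7 = 12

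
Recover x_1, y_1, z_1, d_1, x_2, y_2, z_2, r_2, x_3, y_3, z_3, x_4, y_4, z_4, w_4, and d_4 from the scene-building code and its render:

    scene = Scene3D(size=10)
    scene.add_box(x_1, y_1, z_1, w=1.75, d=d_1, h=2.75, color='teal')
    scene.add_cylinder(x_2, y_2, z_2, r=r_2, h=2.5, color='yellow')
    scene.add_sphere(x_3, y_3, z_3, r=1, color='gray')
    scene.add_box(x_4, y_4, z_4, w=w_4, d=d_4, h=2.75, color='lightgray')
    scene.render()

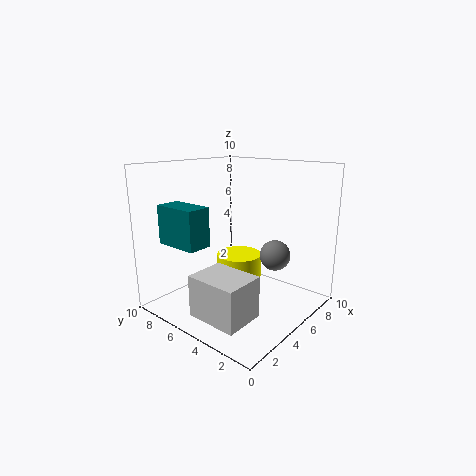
x_1 = 1.75
y_1 = 6.25
z_1 = 4.5
d_1 = 3.25
x_2 = 7.25
y_2 = 6.75
z_2 = 0.25
r_2 = 1.75
x_3 = 5.5
y_3 = 2.25
z_3 = 4.25
x_4 = 0.75
y_4 = 2
z_4 = 0.75
w_4 = 2.75
d_4 = 3.5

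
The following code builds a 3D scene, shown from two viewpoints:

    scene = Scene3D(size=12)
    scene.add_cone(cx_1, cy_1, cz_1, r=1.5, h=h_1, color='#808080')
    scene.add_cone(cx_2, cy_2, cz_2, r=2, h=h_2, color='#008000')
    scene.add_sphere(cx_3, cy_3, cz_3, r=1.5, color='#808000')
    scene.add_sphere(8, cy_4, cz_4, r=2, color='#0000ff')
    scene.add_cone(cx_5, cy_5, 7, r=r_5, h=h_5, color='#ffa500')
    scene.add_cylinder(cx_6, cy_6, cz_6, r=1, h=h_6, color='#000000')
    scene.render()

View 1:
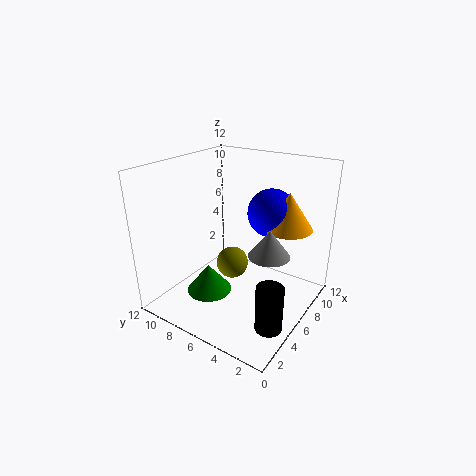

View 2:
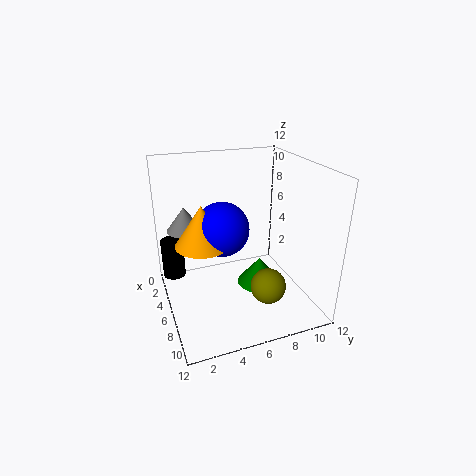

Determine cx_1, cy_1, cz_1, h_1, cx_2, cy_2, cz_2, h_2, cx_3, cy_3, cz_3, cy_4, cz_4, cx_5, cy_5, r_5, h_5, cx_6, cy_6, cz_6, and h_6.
cx_1 = 4; cy_1 = 2; cz_1 = 6.5; h_1 = 2; cx_2 = 5; cy_2 = 8.5; cz_2 = 0.5; h_2 = 2.5; cx_3 = 8; cy_3 = 8; cz_3 = 2; cy_4 = 4; cz_4 = 8; cx_5 = 8; cy_5 = 2.5; r_5 = 2; h_5 = 3; cx_6 = 2.5; cy_6 = 1; cz_6 = 1.5; h_6 = 3.5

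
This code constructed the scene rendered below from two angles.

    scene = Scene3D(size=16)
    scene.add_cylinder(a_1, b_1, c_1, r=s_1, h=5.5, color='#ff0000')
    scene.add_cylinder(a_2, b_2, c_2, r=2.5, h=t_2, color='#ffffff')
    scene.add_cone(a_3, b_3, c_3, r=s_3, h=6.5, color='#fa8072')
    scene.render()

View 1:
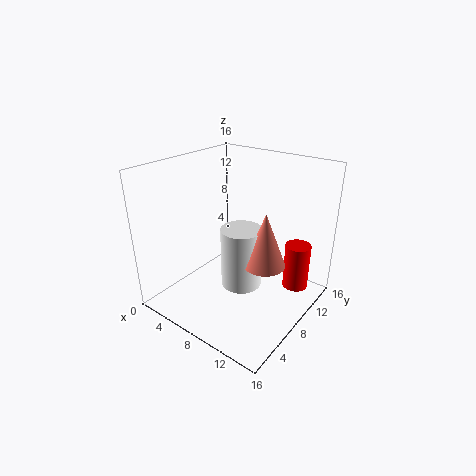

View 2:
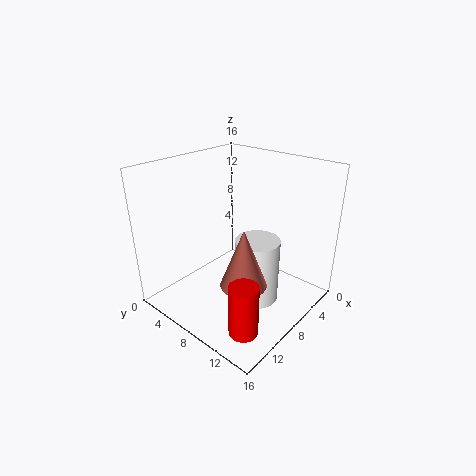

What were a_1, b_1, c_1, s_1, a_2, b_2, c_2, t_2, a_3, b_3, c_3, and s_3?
a_1 = 13, b_1 = 13, c_1 = 1, s_1 = 1.5, a_2 = 7, b_2 = 10, c_2 = 0.5, t_2 = 7.5, a_3 = 10, b_3 = 10.5, c_3 = 4, s_3 = 2.5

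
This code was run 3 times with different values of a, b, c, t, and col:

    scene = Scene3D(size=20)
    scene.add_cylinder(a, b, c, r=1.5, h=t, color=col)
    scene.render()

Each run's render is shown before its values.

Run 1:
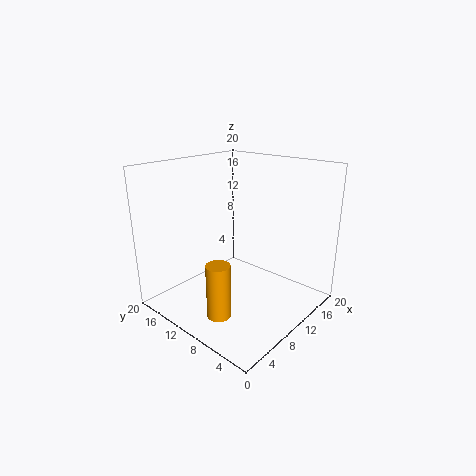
a = 3, b = 7, c = 2.5, t = 7, col = 'orange'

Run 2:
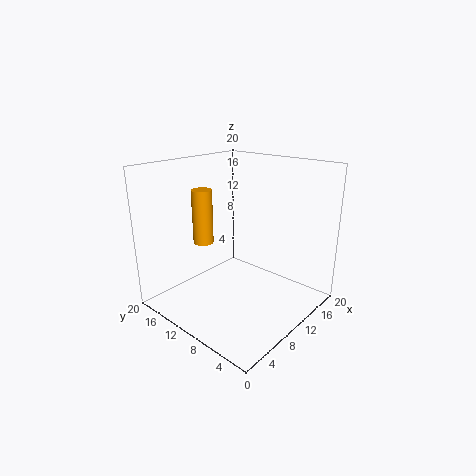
a = 9, b = 16, c = 8, t = 8, col = 'orange'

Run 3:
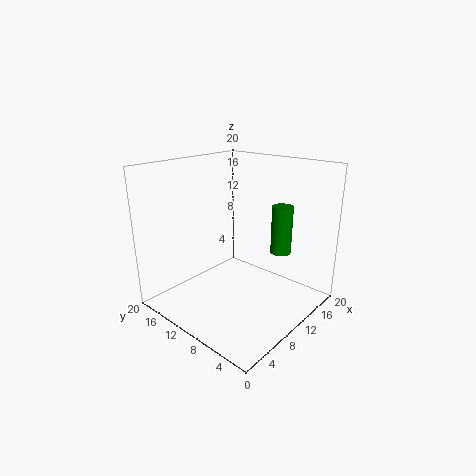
a = 15.5, b = 6.5, c = 7, t = 7, col = 'green'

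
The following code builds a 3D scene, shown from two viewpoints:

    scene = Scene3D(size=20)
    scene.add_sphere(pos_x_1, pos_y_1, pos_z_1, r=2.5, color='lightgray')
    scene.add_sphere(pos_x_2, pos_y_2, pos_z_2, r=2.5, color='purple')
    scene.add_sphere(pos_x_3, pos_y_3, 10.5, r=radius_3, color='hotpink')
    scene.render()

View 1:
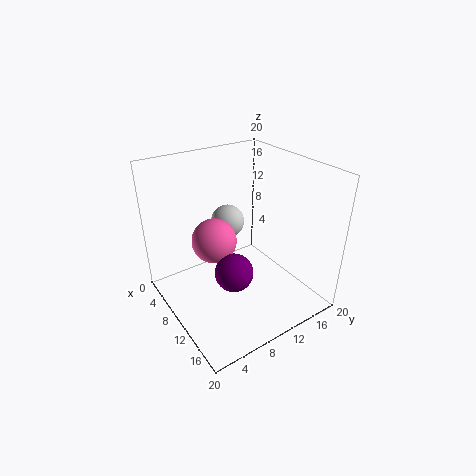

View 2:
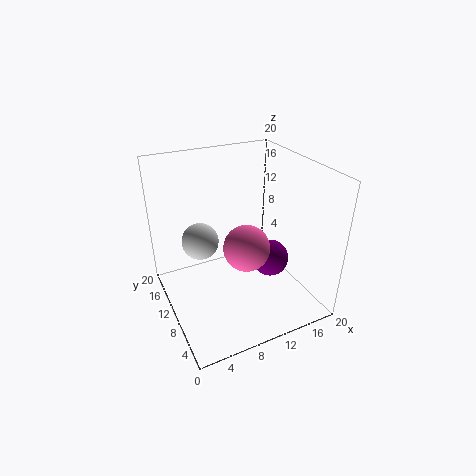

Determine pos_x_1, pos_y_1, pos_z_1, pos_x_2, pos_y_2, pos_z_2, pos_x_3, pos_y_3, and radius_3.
pos_x_1 = 5; pos_y_1 = 11.5; pos_z_1 = 10; pos_x_2 = 13.5; pos_y_2 = 7; pos_z_2 = 7.5; pos_x_3 = 9.5; pos_y_3 = 6.5; radius_3 = 3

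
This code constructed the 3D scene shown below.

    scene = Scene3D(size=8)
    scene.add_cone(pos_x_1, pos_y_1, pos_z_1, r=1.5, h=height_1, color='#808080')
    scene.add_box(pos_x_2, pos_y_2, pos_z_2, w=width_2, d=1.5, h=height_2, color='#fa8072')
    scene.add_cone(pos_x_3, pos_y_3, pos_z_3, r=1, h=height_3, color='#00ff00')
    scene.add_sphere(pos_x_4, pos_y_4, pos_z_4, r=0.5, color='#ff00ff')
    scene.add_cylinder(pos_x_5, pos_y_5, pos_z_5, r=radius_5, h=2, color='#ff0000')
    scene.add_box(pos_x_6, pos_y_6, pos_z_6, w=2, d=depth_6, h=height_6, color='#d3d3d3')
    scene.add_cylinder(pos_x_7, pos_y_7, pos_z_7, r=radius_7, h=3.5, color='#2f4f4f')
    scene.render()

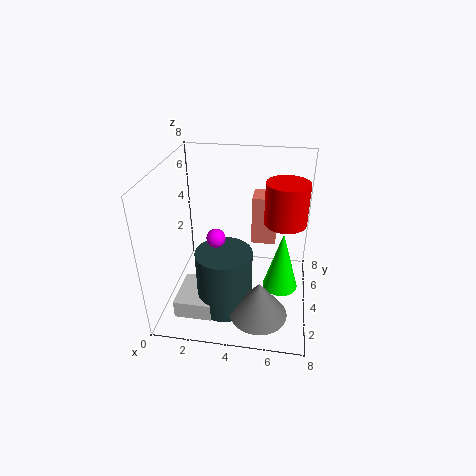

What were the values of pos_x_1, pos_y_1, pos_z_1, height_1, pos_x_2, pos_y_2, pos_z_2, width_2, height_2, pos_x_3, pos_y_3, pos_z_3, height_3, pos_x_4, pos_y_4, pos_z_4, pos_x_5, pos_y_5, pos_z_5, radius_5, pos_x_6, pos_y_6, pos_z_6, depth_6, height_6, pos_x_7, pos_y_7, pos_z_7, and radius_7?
pos_x_1 = 5.5
pos_y_1 = 1.5
pos_z_1 = 1
height_1 = 2
pos_x_2 = 4.5
pos_y_2 = 6
pos_z_2 = 2.5
width_2 = 1.5
height_2 = 3
pos_x_3 = 6.5
pos_y_3 = 4
pos_z_3 = 1
height_3 = 3.5
pos_x_4 = 3
pos_y_4 = 3
pos_z_4 = 4.5
pos_x_5 = 6.5
pos_y_5 = 2.5
pos_z_5 = 6
radius_5 = 1
pos_x_6 = 1
pos_y_6 = 1
pos_z_6 = 0.5
depth_6 = 2.5
height_6 = 1
pos_x_7 = 3.5
pos_y_7 = 2.5
pos_z_7 = 0.5
radius_7 = 1.5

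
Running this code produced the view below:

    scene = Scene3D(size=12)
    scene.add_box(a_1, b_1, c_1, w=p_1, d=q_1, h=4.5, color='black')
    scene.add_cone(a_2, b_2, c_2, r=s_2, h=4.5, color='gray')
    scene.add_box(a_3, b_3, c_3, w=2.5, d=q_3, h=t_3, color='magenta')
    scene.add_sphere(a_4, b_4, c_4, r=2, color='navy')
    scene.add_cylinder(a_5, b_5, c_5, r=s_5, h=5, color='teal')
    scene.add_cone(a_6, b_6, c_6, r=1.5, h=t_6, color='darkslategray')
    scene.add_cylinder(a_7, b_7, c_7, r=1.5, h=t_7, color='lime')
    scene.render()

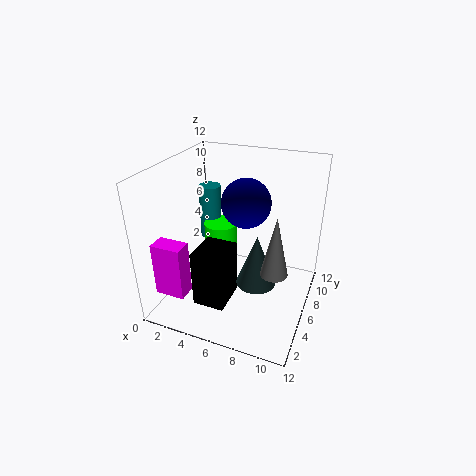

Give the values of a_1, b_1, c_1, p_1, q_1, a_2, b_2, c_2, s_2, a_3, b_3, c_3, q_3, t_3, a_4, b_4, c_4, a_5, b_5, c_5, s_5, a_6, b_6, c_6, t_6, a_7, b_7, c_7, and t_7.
a_1 = 4; b_1 = 1.5; c_1 = 2; p_1 = 2.5; q_1 = 3; a_2 = 10; b_2 = 3; c_2 = 5.5; s_2 = 1; a_3 = 0.5; b_3 = 1.5; c_3 = 2; q_3 = 1.5; t_3 = 4.5; a_4 = 6.5; b_4 = 6.5; c_4 = 9; a_5 = 2; b_5 = 9; c_5 = 4; s_5 = 1; a_6 = 8.5; b_6 = 3.5; c_6 = 4; t_6 = 4; a_7 = 3.5; b_7 = 8; c_7 = 1.5; t_7 = 4.5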